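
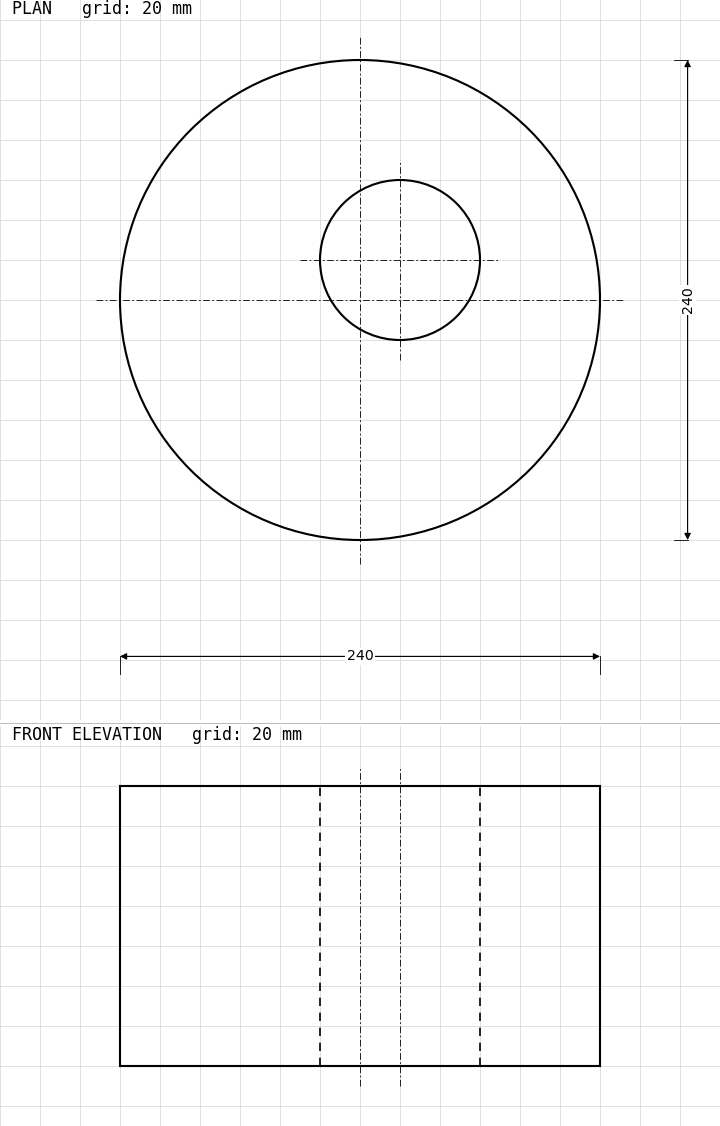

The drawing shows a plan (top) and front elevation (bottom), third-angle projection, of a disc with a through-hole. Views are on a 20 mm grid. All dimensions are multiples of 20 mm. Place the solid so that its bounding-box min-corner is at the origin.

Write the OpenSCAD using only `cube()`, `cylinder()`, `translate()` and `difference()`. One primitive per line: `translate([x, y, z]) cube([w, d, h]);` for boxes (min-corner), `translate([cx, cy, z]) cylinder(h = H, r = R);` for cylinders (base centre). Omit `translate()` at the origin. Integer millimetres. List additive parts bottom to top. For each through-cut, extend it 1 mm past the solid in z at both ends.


difference() {
  translate([120, 120, 0]) cylinder(h = 140, r = 120);
  translate([140, 140, -1]) cylinder(h = 142, r = 40);
}


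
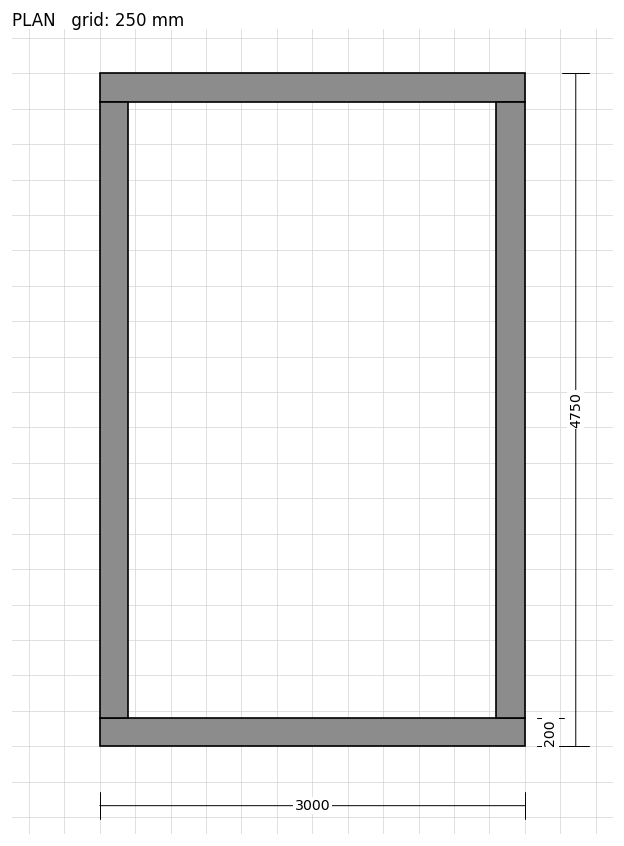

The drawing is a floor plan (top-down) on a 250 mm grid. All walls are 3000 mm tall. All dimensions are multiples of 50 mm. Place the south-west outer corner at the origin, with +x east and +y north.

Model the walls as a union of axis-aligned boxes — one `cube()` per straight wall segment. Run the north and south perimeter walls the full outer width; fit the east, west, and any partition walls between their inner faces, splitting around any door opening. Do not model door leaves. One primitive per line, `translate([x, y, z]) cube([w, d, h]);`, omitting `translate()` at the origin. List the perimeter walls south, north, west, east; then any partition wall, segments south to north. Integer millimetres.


cube([3000, 200, 3000]);
translate([0, 4550, 0]) cube([3000, 200, 3000]);
translate([0, 200, 0]) cube([200, 4350, 3000]);
translate([2800, 200, 0]) cube([200, 4350, 3000]);


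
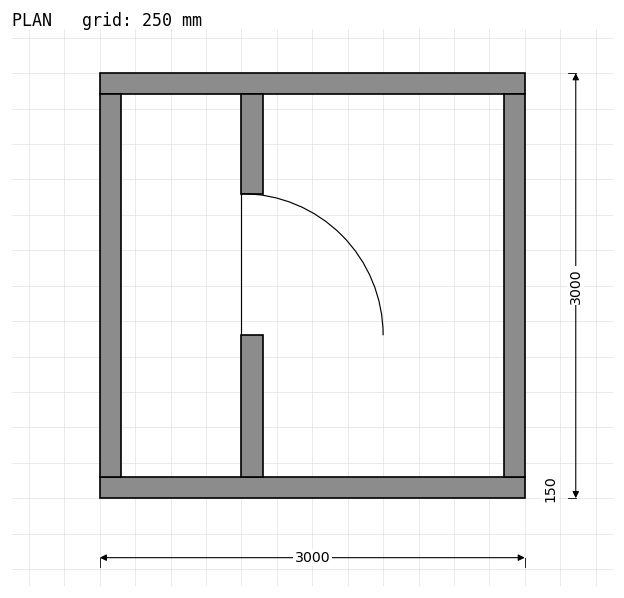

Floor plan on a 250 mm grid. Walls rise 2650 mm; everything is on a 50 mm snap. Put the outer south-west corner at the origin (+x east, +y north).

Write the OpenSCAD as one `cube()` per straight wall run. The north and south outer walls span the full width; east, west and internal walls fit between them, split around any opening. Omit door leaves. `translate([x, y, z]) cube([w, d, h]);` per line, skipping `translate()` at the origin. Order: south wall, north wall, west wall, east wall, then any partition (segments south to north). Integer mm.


cube([3000, 150, 2650]);
translate([0, 2850, 0]) cube([3000, 150, 2650]);
translate([0, 150, 0]) cube([150, 2700, 2650]);
translate([2850, 150, 0]) cube([150, 2700, 2650]);
translate([1000, 150, 0]) cube([150, 1000, 2650]);
translate([1000, 2150, 0]) cube([150, 700, 2650]);


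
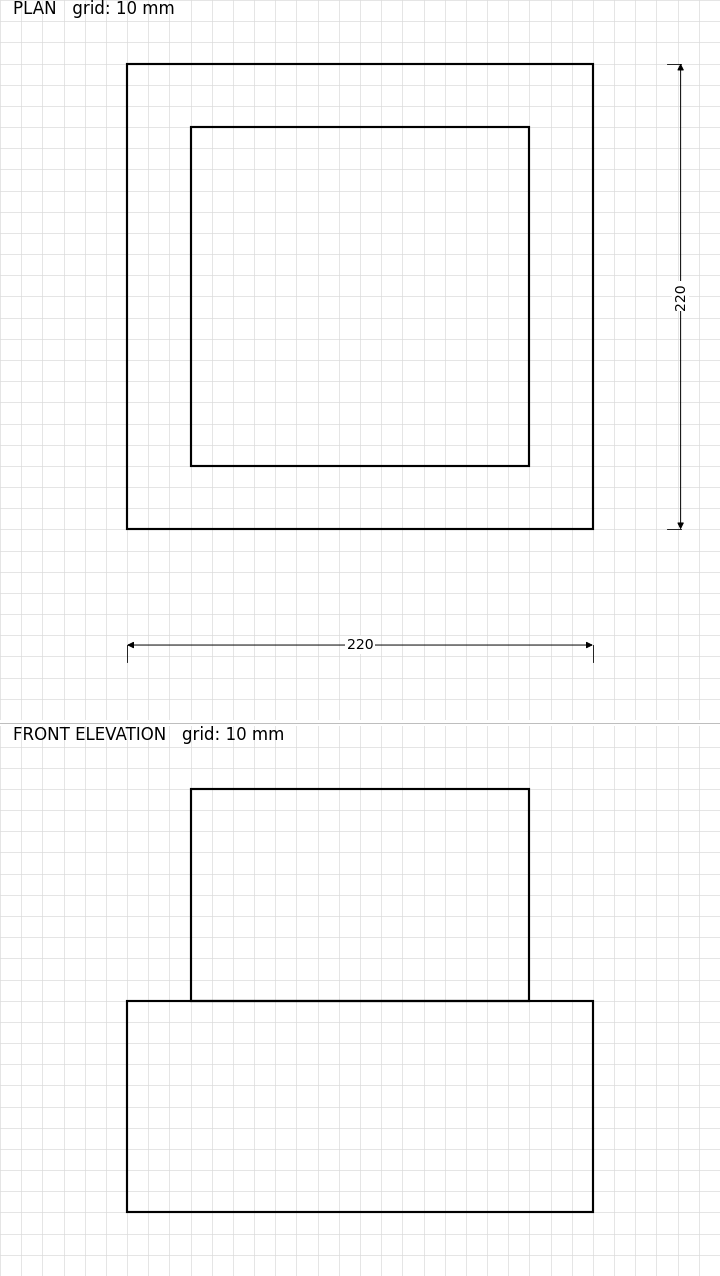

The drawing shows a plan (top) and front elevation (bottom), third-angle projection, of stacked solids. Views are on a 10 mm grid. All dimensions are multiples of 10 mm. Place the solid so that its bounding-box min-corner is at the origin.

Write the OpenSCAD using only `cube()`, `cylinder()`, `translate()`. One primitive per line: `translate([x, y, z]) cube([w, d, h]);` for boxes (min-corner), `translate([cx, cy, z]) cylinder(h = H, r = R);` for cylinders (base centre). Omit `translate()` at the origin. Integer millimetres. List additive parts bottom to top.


cube([220, 220, 100]);
translate([30, 30, 100]) cube([160, 160, 100]);


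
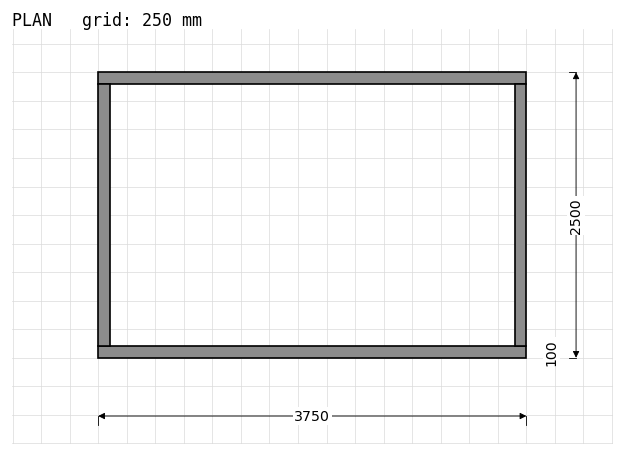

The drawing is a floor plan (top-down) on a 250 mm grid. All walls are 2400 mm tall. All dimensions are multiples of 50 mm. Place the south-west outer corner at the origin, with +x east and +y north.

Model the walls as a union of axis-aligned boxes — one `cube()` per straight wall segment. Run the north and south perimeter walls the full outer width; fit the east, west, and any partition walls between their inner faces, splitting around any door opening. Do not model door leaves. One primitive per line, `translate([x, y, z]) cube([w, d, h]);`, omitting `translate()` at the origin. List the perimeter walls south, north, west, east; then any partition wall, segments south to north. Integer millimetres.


cube([3750, 100, 2400]);
translate([0, 2400, 0]) cube([3750, 100, 2400]);
translate([0, 100, 0]) cube([100, 2300, 2400]);
translate([3650, 100, 0]) cube([100, 2300, 2400]);


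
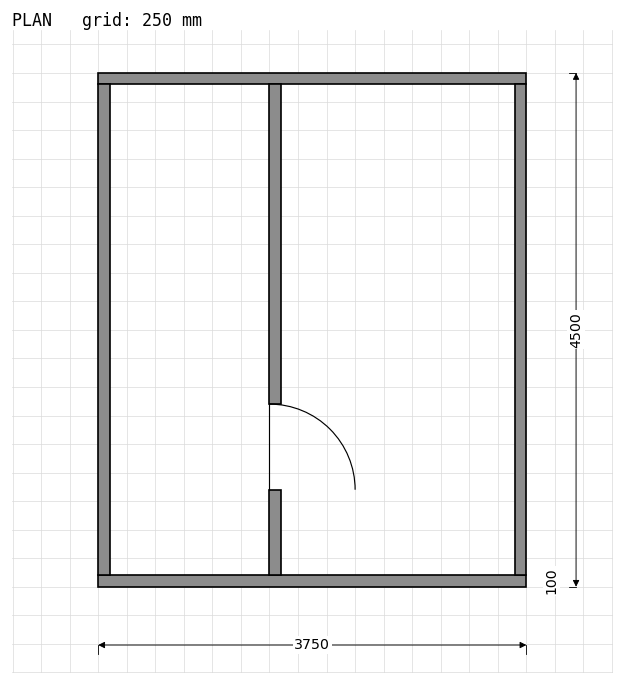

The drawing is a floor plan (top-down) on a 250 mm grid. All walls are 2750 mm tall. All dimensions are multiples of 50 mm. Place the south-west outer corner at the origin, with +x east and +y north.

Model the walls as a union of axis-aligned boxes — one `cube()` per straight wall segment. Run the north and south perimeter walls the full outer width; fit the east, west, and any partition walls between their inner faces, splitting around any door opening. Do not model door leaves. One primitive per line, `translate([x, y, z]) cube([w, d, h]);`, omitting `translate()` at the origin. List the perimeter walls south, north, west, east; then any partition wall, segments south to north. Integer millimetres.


cube([3750, 100, 2750]);
translate([0, 4400, 0]) cube([3750, 100, 2750]);
translate([0, 100, 0]) cube([100, 4300, 2750]);
translate([3650, 100, 0]) cube([100, 4300, 2750]);
translate([1500, 100, 0]) cube([100, 750, 2750]);
translate([1500, 1600, 0]) cube([100, 2800, 2750]);


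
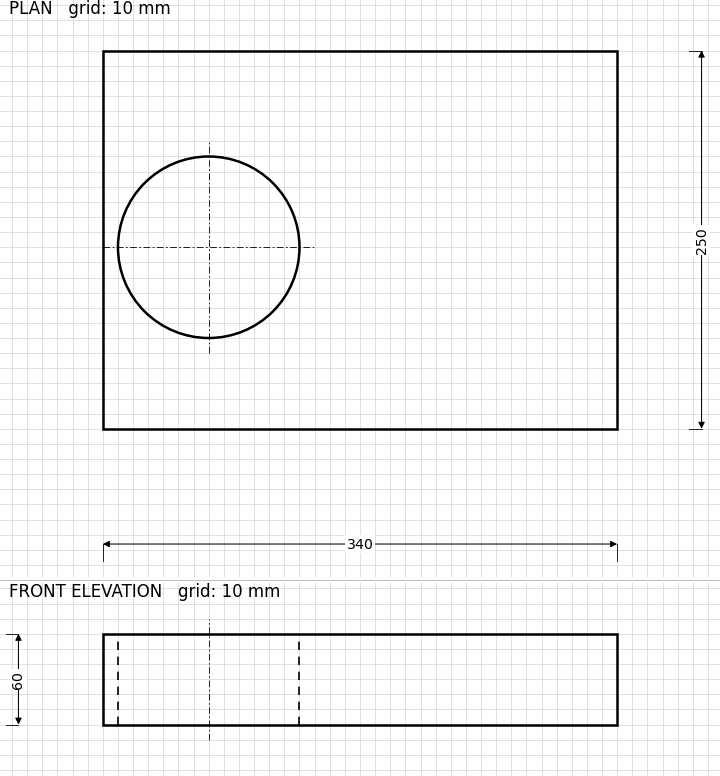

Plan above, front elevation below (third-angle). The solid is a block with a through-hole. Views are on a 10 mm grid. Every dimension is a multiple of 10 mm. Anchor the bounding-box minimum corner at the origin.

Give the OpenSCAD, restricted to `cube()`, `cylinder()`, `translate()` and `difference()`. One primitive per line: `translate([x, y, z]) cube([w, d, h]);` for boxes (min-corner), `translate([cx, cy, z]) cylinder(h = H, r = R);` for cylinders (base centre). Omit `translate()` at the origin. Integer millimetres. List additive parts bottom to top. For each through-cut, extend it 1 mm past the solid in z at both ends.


difference() {
  cube([340, 250, 60]);
  translate([70, 120, -1]) cylinder(h = 62, r = 60);
}


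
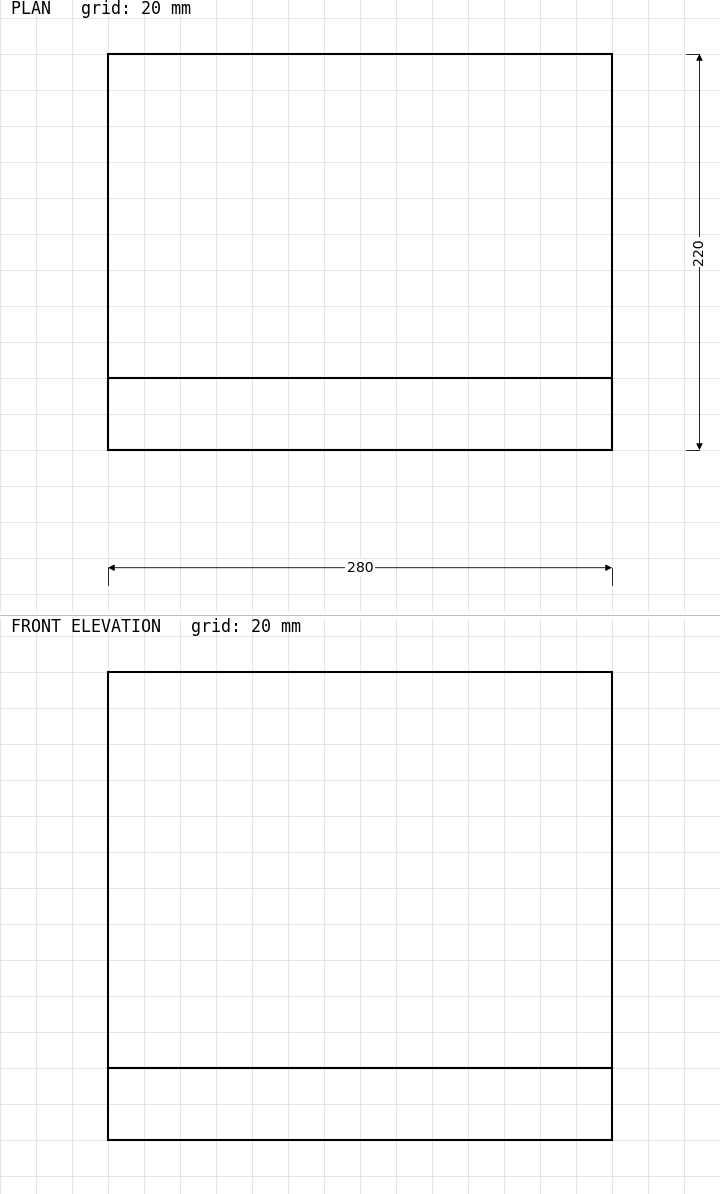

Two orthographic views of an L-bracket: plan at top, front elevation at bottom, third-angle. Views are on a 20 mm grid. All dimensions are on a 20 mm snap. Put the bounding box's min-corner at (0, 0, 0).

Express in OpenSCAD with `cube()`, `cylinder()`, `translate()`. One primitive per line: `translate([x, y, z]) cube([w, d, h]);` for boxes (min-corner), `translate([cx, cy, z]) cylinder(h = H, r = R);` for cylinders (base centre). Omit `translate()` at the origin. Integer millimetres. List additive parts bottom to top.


cube([280, 220, 40]);
translate([0, 0, 40]) cube([280, 40, 220]);


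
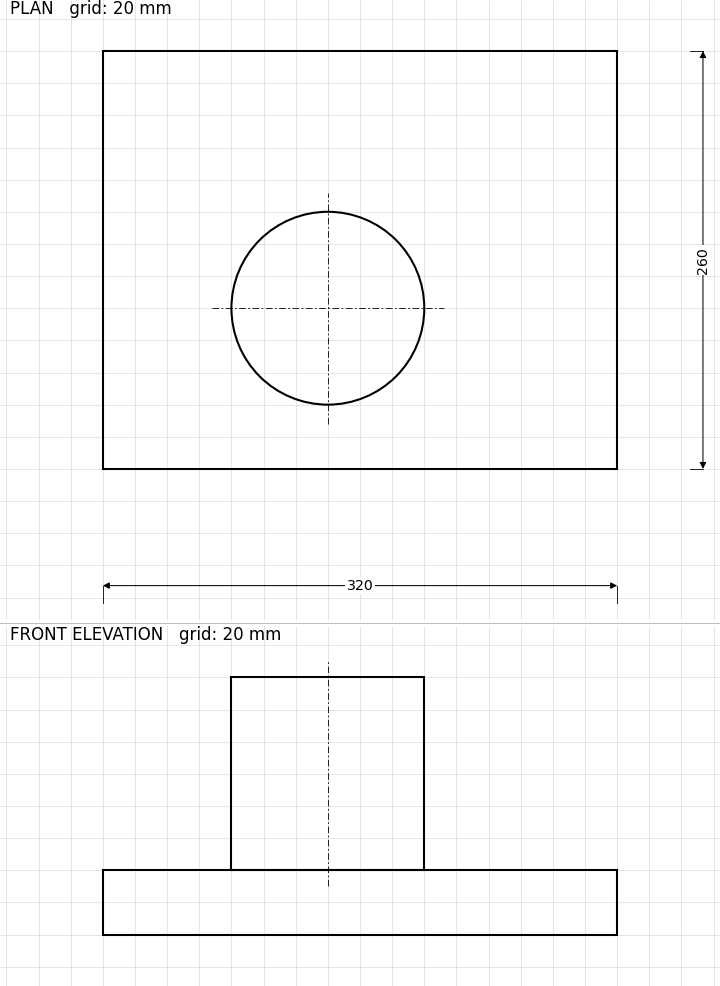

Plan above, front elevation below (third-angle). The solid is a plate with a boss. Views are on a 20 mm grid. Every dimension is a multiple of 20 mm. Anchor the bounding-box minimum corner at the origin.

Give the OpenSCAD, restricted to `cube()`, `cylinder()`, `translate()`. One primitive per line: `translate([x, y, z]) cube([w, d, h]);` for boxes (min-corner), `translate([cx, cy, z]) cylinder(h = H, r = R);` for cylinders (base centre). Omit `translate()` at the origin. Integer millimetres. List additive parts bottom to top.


cube([320, 260, 40]);
translate([140, 100, 40]) cylinder(h = 120, r = 60);


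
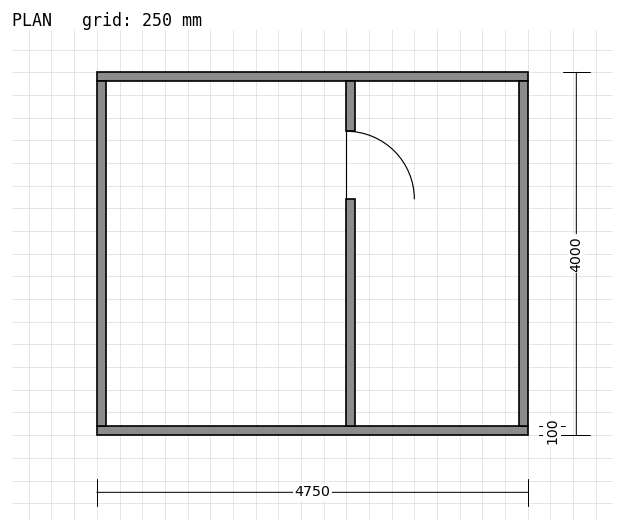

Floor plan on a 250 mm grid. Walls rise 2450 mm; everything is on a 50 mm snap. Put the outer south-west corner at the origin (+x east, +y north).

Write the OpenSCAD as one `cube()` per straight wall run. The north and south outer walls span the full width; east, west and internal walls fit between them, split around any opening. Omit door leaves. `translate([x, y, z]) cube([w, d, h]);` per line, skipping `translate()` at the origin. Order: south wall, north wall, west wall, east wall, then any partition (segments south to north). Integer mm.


cube([4750, 100, 2450]);
translate([0, 3900, 0]) cube([4750, 100, 2450]);
translate([0, 100, 0]) cube([100, 3800, 2450]);
translate([4650, 100, 0]) cube([100, 3800, 2450]);
translate([2750, 100, 0]) cube([100, 2500, 2450]);
translate([2750, 3350, 0]) cube([100, 550, 2450]);


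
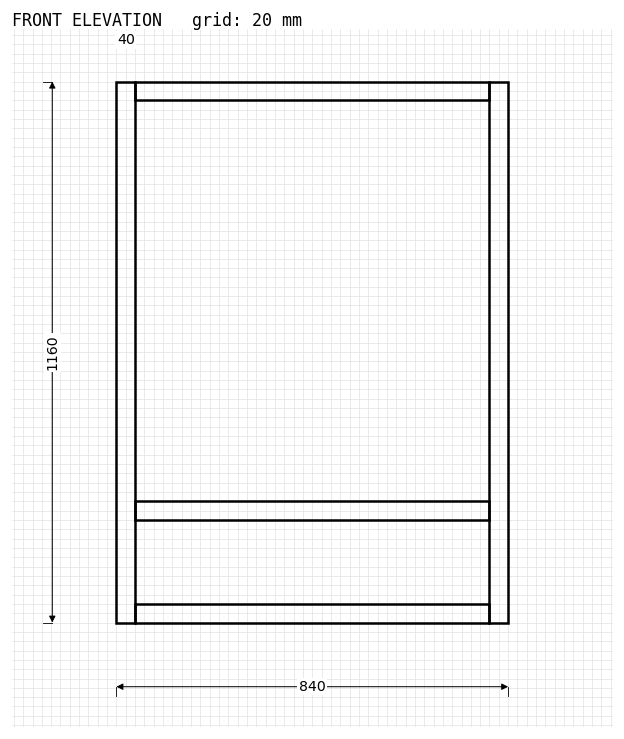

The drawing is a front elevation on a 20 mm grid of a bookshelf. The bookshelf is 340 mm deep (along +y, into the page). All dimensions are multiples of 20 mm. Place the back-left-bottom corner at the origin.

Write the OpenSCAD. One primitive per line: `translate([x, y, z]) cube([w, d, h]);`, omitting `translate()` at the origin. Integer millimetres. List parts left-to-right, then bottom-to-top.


cube([40, 340, 1160]);
translate([40, 0, 0]) cube([760, 340, 40]);
translate([40, 0, 220]) cube([760, 340, 40]);
translate([40, 0, 1120]) cube([760, 340, 40]);
translate([800, 0, 0]) cube([40, 340, 1160]);


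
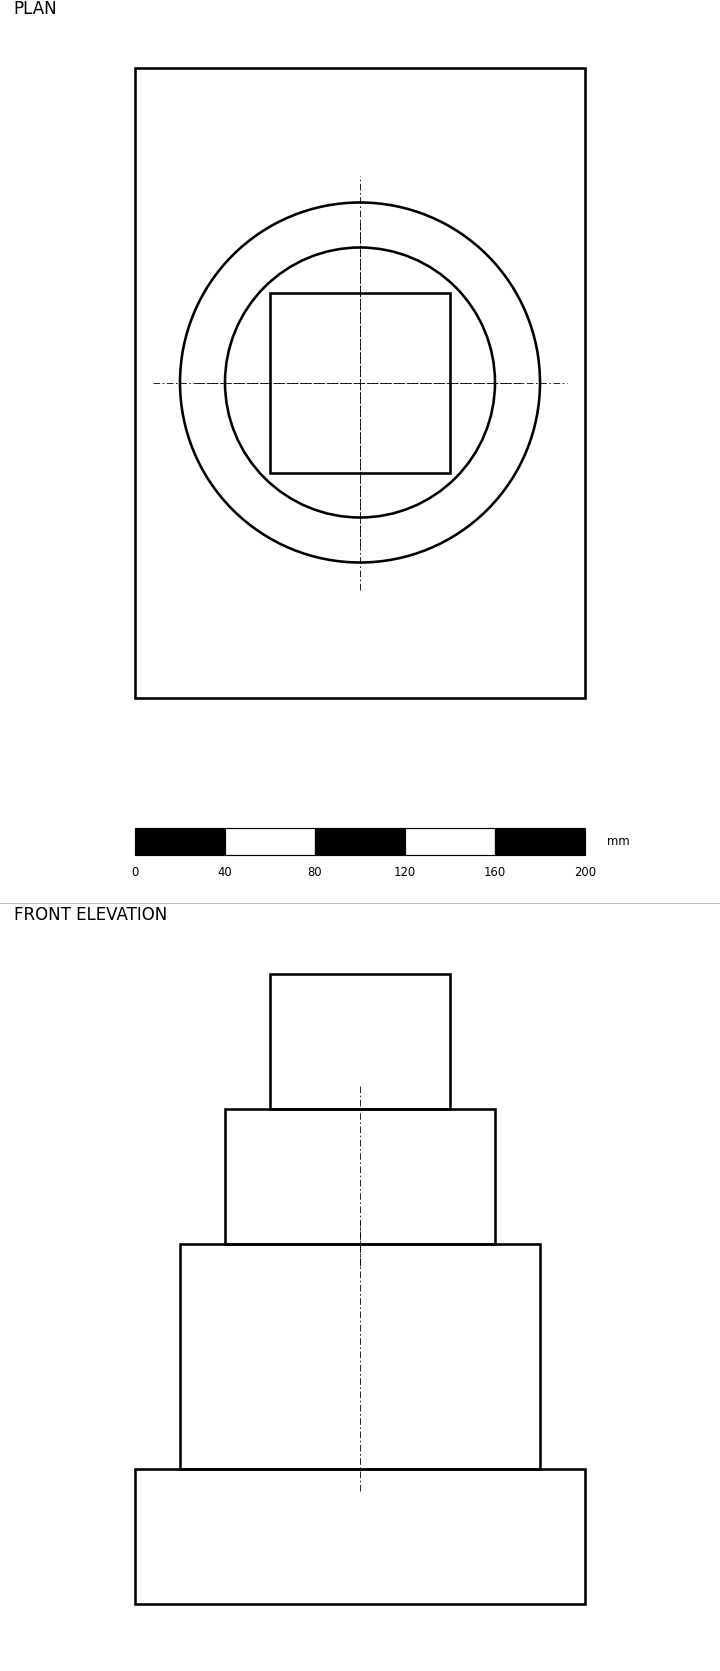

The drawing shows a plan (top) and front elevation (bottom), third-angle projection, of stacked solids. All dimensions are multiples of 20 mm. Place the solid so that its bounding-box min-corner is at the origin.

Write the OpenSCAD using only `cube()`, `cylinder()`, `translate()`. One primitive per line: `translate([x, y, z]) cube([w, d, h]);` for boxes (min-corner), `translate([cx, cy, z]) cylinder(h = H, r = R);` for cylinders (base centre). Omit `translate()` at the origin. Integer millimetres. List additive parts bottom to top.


cube([200, 280, 60]);
translate([100, 140, 60]) cylinder(h = 100, r = 80);
translate([100, 140, 160]) cylinder(h = 60, r = 60);
translate([60, 100, 220]) cube([80, 80, 60]);


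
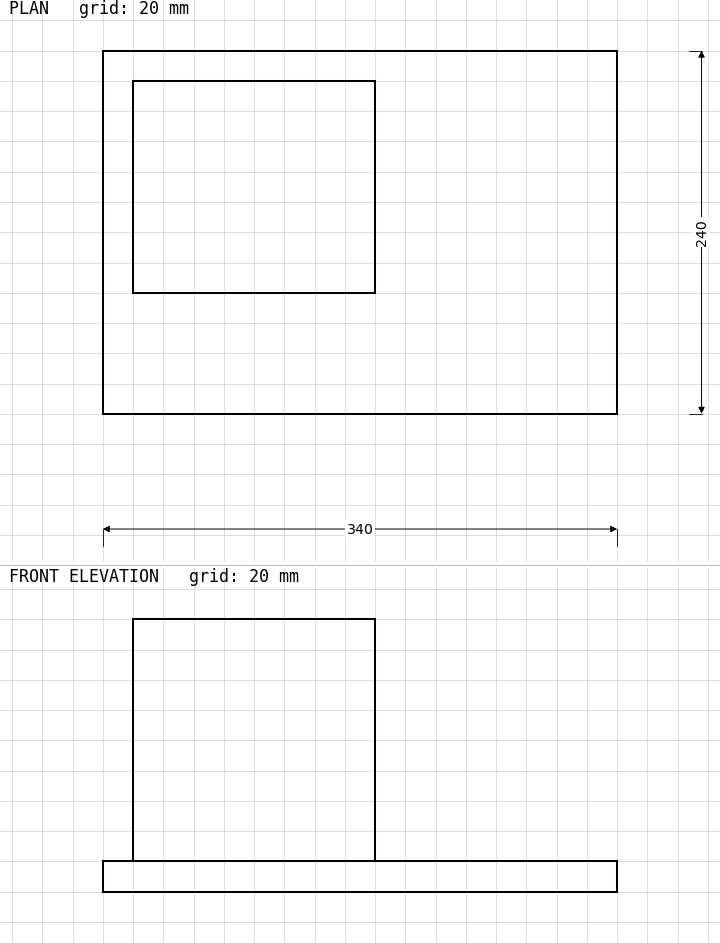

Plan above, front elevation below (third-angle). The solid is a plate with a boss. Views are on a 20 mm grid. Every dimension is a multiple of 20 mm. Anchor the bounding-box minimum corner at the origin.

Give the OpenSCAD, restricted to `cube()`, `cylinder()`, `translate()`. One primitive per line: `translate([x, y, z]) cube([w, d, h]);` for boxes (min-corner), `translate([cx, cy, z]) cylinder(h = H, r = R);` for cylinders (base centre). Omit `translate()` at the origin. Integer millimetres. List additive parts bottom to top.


cube([340, 240, 20]);
translate([20, 80, 20]) cube([160, 140, 160]);


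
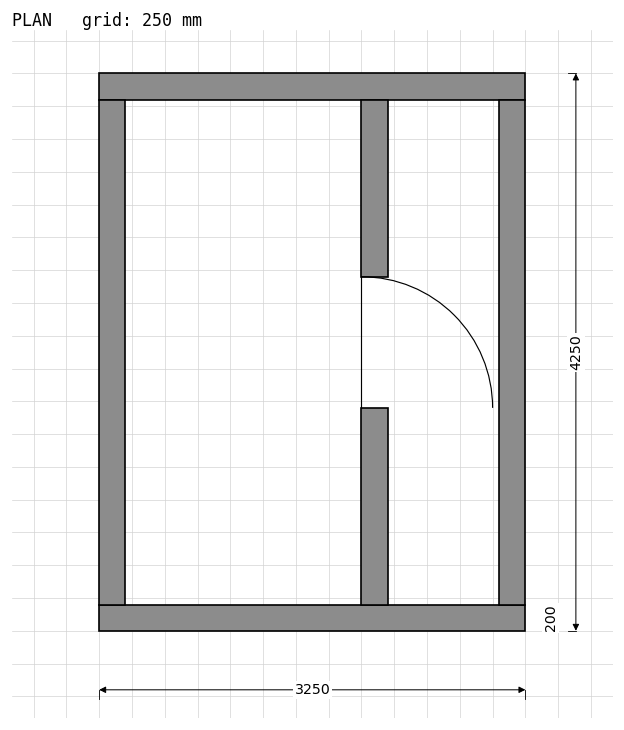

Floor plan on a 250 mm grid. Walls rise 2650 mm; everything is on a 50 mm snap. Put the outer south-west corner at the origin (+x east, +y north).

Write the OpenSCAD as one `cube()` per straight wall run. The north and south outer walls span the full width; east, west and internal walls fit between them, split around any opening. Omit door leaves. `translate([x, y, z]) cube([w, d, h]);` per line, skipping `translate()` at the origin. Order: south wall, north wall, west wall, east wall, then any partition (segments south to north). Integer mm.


cube([3250, 200, 2650]);
translate([0, 4050, 0]) cube([3250, 200, 2650]);
translate([0, 200, 0]) cube([200, 3850, 2650]);
translate([3050, 200, 0]) cube([200, 3850, 2650]);
translate([2000, 200, 0]) cube([200, 1500, 2650]);
translate([2000, 2700, 0]) cube([200, 1350, 2650]);


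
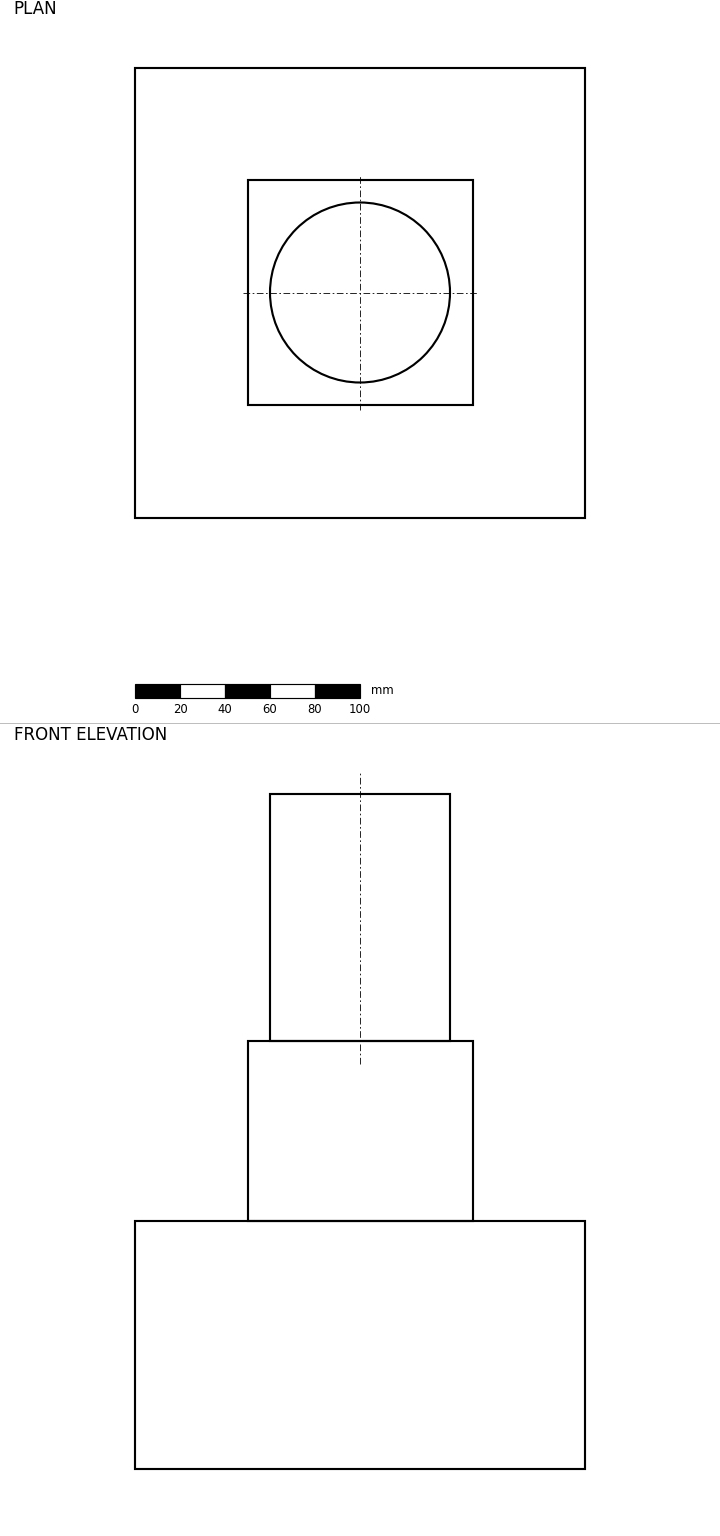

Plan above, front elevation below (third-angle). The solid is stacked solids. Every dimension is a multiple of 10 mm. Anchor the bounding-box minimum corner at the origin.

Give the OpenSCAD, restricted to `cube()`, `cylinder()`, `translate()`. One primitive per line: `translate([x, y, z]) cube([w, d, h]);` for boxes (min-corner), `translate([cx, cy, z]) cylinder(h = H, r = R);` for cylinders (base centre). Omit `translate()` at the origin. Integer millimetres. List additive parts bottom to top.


cube([200, 200, 110]);
translate([50, 50, 110]) cube([100, 100, 80]);
translate([100, 100, 190]) cylinder(h = 110, r = 40);


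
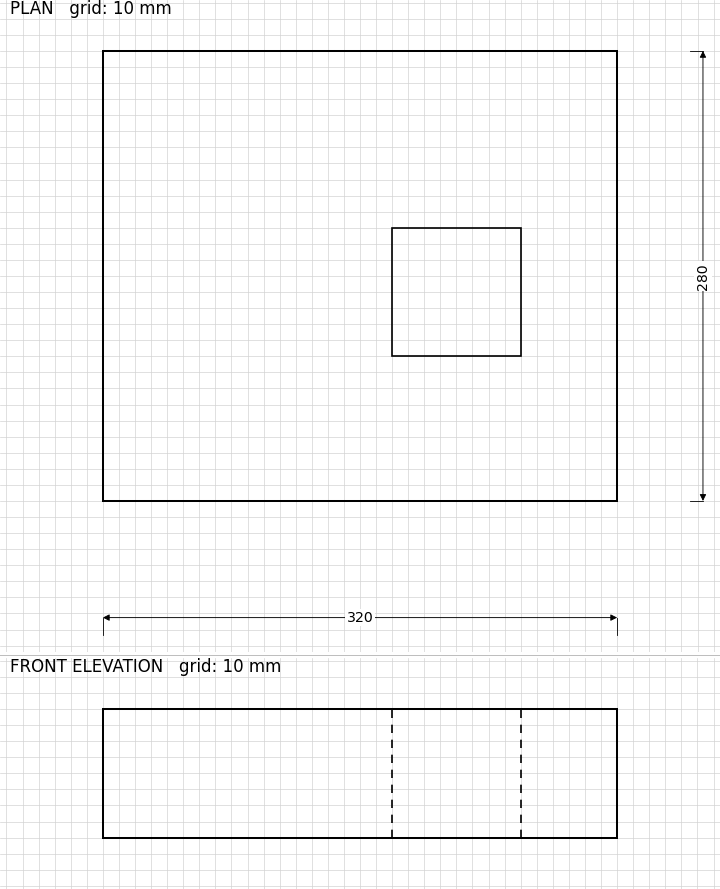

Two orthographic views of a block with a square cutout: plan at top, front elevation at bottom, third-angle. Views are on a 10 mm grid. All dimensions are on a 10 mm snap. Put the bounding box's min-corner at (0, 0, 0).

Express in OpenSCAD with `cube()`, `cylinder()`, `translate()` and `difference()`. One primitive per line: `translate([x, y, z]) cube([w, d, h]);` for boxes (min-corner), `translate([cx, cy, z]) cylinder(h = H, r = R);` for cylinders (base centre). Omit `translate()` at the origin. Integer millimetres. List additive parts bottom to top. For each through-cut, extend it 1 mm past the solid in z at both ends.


difference() {
  cube([320, 280, 80]);
  translate([180, 90, -1]) cube([80, 80, 82]);
}


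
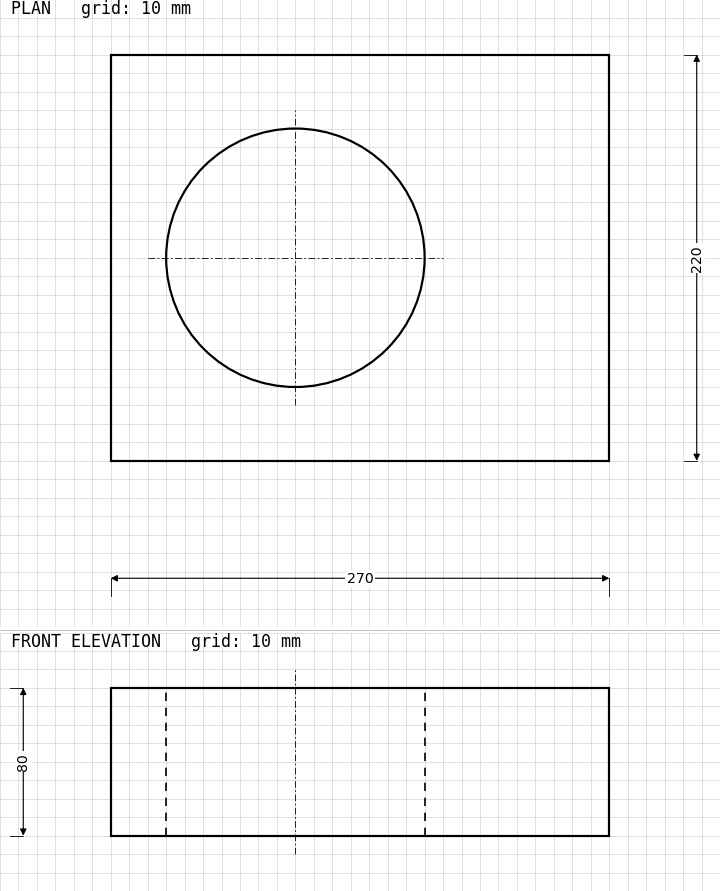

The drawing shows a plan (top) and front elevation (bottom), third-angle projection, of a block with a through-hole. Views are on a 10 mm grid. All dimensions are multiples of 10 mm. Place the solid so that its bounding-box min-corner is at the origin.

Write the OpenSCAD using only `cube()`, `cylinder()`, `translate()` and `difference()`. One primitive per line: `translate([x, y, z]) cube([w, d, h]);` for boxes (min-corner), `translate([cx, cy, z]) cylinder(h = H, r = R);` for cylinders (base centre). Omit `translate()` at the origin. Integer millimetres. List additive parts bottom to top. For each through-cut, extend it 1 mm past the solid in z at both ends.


difference() {
  cube([270, 220, 80]);
  translate([100, 110, -1]) cylinder(h = 82, r = 70);
}


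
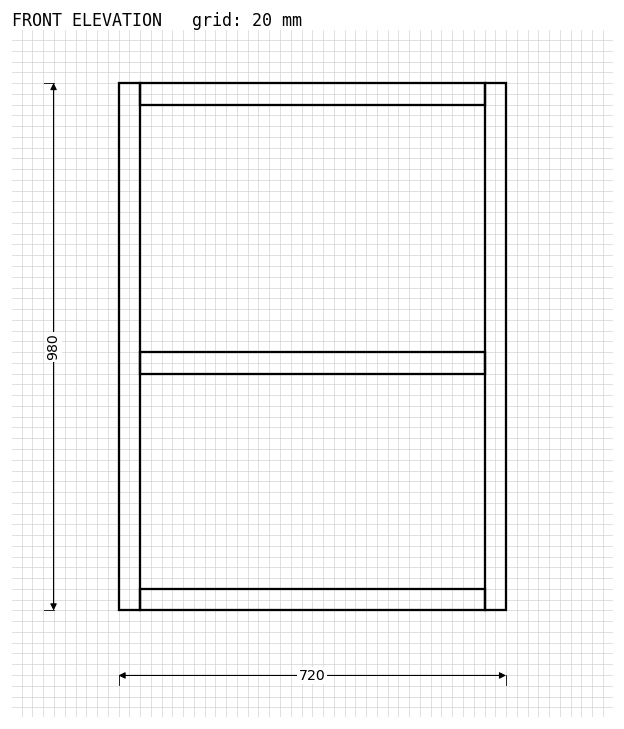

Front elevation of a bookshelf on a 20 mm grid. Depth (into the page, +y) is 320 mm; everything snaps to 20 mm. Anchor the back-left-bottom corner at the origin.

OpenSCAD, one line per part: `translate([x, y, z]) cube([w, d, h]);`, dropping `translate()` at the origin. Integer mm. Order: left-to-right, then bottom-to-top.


cube([40, 320, 980]);
translate([40, 0, 0]) cube([640, 320, 40]);
translate([40, 0, 440]) cube([640, 320, 40]);
translate([40, 0, 940]) cube([640, 320, 40]);
translate([680, 0, 0]) cube([40, 320, 980]);


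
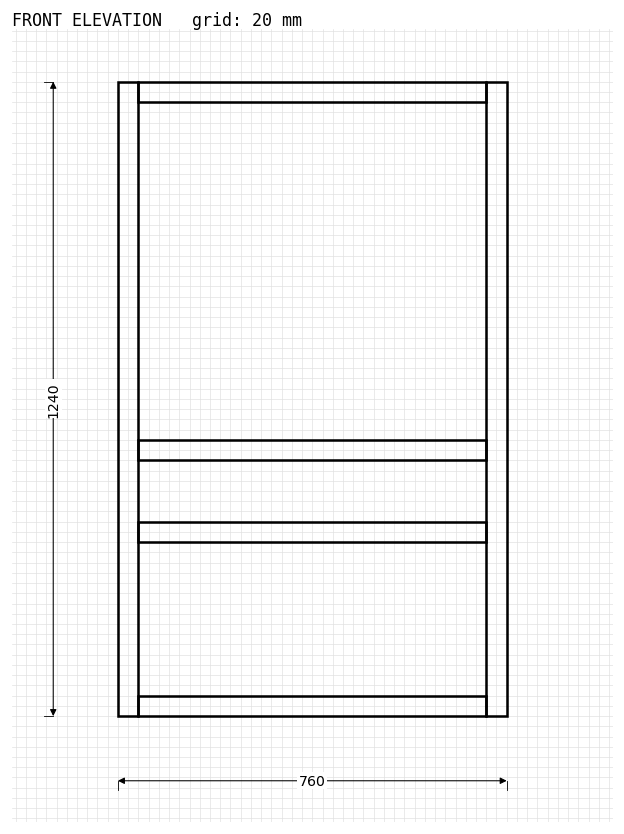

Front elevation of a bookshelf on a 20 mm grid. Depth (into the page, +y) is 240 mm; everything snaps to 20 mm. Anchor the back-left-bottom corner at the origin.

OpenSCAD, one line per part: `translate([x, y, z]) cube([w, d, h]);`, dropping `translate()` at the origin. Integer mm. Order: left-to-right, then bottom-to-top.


cube([40, 240, 1240]);
translate([40, 0, 0]) cube([680, 240, 40]);
translate([40, 0, 340]) cube([680, 240, 40]);
translate([40, 0, 500]) cube([680, 240, 40]);
translate([40, 0, 1200]) cube([680, 240, 40]);
translate([720, 0, 0]) cube([40, 240, 1240]);


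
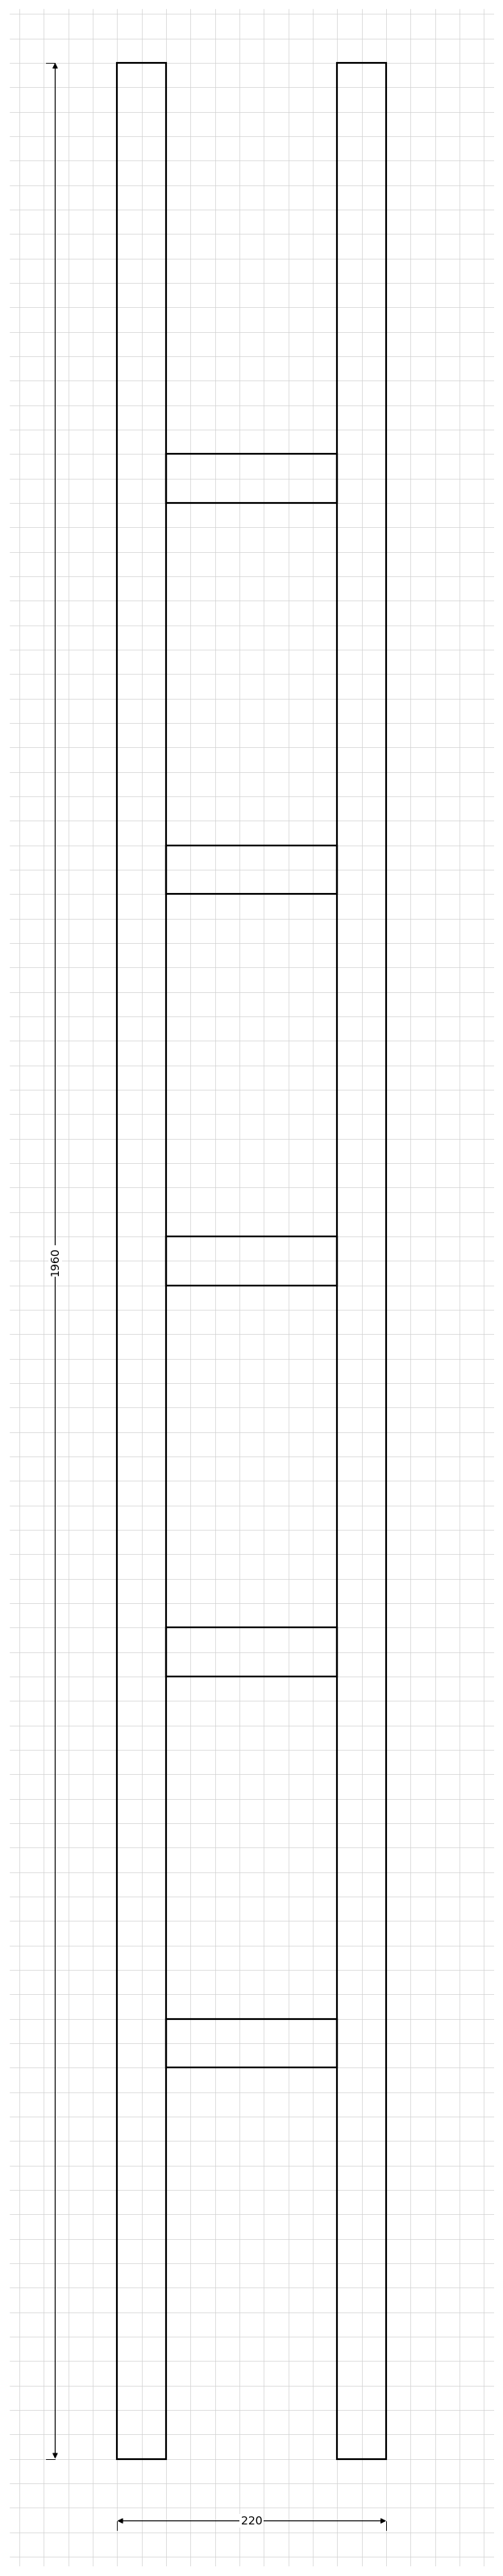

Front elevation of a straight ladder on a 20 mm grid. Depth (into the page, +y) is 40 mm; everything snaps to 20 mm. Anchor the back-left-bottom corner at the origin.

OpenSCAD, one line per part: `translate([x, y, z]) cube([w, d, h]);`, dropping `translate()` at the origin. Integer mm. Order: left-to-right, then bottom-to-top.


cube([40, 40, 1960]);
translate([40, 0, 320]) cube([140, 40, 40]);
translate([40, 0, 640]) cube([140, 40, 40]);
translate([40, 0, 960]) cube([140, 40, 40]);
translate([40, 0, 1280]) cube([140, 40, 40]);
translate([40, 0, 1600]) cube([140, 40, 40]);
translate([180, 0, 0]) cube([40, 40, 1960]);


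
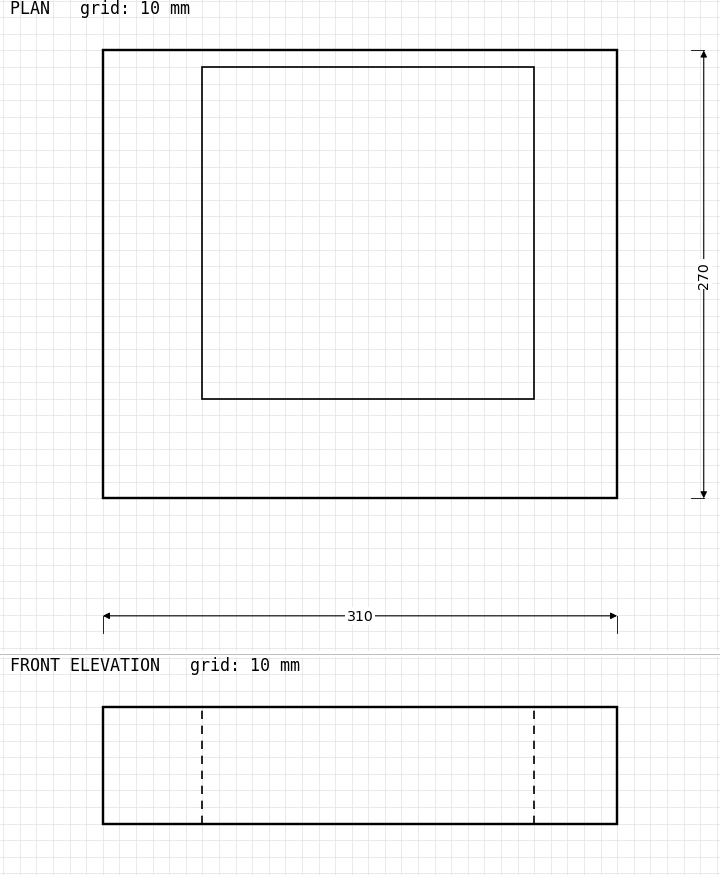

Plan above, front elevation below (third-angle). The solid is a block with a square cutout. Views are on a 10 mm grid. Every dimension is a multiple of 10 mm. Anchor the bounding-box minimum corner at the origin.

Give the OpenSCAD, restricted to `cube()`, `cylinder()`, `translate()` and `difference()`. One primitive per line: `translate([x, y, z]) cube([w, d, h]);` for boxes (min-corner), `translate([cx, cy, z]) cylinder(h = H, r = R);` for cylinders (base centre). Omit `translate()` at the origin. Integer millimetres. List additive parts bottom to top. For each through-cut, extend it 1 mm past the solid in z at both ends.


difference() {
  cube([310, 270, 70]);
  translate([60, 60, -1]) cube([200, 200, 72]);
}


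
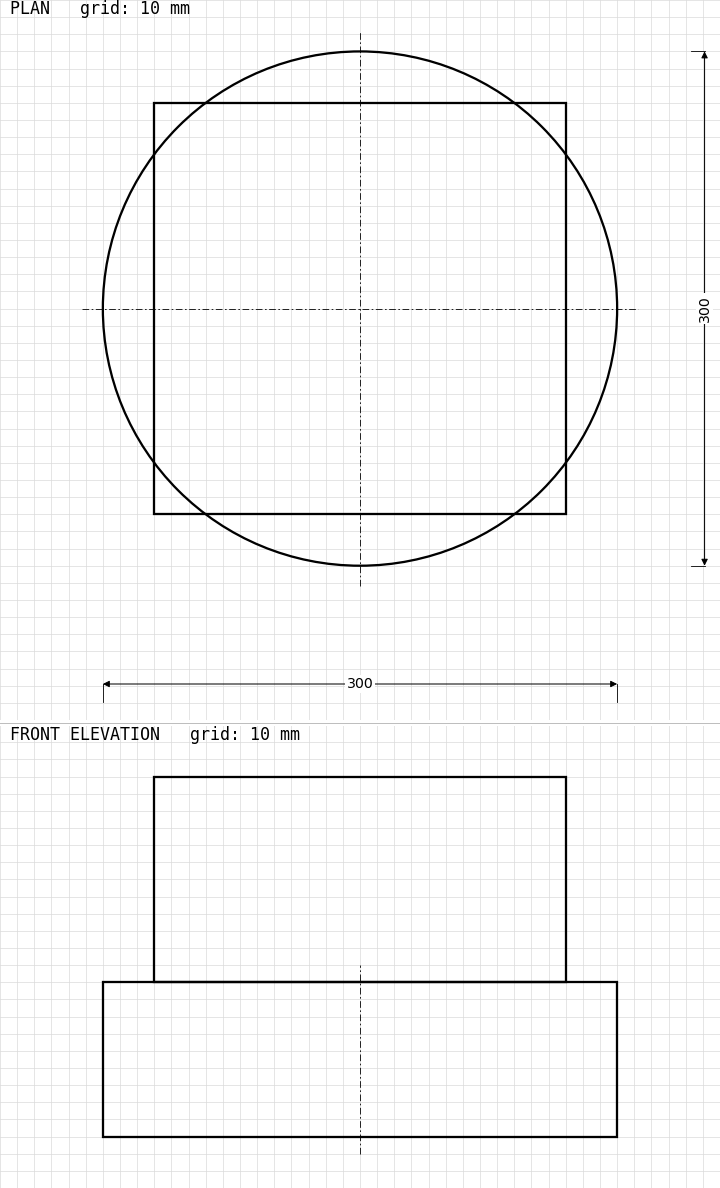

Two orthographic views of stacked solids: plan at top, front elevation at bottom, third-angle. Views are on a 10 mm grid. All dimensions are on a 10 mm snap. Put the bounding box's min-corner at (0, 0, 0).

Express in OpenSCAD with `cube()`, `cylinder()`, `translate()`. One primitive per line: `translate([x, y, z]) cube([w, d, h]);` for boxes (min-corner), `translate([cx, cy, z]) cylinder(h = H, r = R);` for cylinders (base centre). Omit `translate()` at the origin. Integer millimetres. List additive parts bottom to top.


translate([150, 150, 0]) cylinder(h = 90, r = 150);
translate([30, 30, 90]) cube([240, 240, 120]);


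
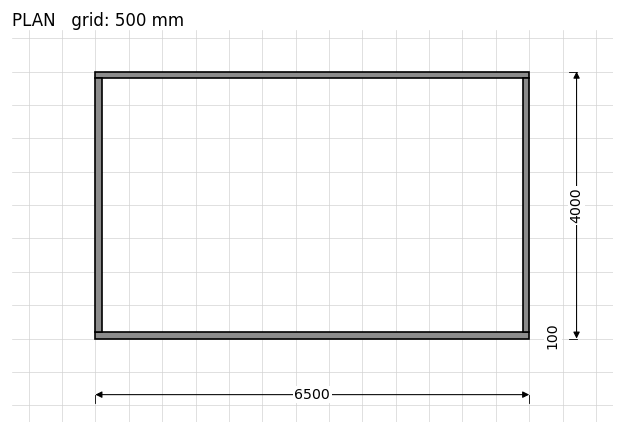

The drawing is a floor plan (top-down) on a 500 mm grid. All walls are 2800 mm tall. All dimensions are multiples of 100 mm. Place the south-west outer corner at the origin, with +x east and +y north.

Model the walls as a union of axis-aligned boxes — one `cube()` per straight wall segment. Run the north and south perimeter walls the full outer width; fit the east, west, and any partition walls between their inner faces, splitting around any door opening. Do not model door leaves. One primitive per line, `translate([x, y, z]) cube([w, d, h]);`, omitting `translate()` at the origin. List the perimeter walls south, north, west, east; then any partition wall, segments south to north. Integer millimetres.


cube([6500, 100, 2800]);
translate([0, 3900, 0]) cube([6500, 100, 2800]);
translate([0, 100, 0]) cube([100, 3800, 2800]);
translate([6400, 100, 0]) cube([100, 3800, 2800]);


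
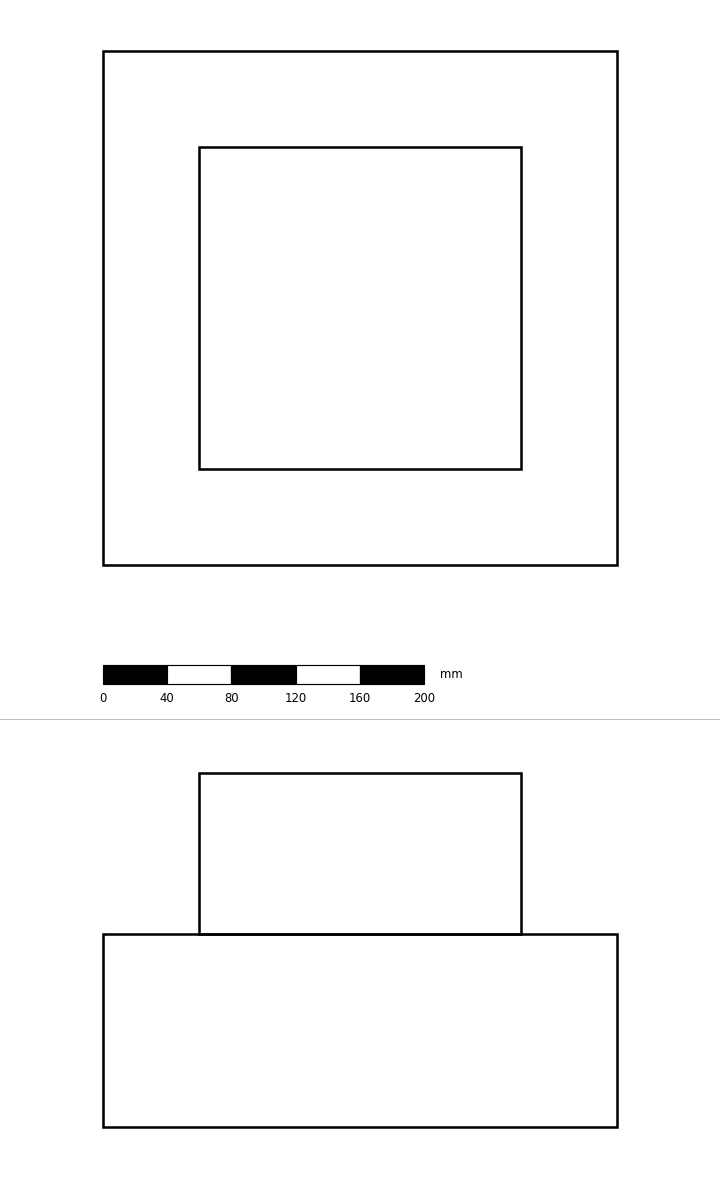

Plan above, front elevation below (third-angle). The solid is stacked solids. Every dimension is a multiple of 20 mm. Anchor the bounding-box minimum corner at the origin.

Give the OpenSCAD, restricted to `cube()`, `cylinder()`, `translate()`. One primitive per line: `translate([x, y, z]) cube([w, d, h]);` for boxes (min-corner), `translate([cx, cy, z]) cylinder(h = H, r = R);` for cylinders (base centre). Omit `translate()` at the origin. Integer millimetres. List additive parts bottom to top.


cube([320, 320, 120]);
translate([60, 60, 120]) cube([200, 200, 100]);


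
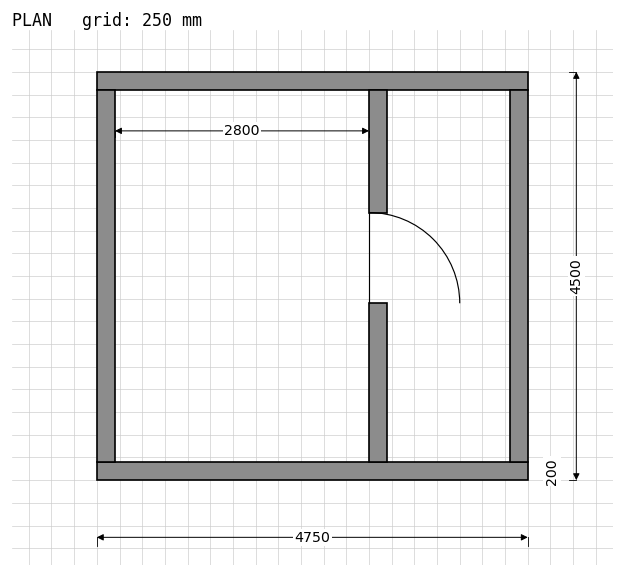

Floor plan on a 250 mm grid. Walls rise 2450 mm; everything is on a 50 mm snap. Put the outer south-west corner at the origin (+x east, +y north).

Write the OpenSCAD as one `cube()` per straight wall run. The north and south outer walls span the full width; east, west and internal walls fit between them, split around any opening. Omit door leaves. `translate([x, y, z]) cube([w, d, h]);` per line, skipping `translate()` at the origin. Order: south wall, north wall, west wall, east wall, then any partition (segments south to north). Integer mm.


cube([4750, 200, 2450]);
translate([0, 4300, 0]) cube([4750, 200, 2450]);
translate([0, 200, 0]) cube([200, 4100, 2450]);
translate([4550, 200, 0]) cube([200, 4100, 2450]);
translate([3000, 200, 0]) cube([200, 1750, 2450]);
translate([3000, 2950, 0]) cube([200, 1350, 2450]);


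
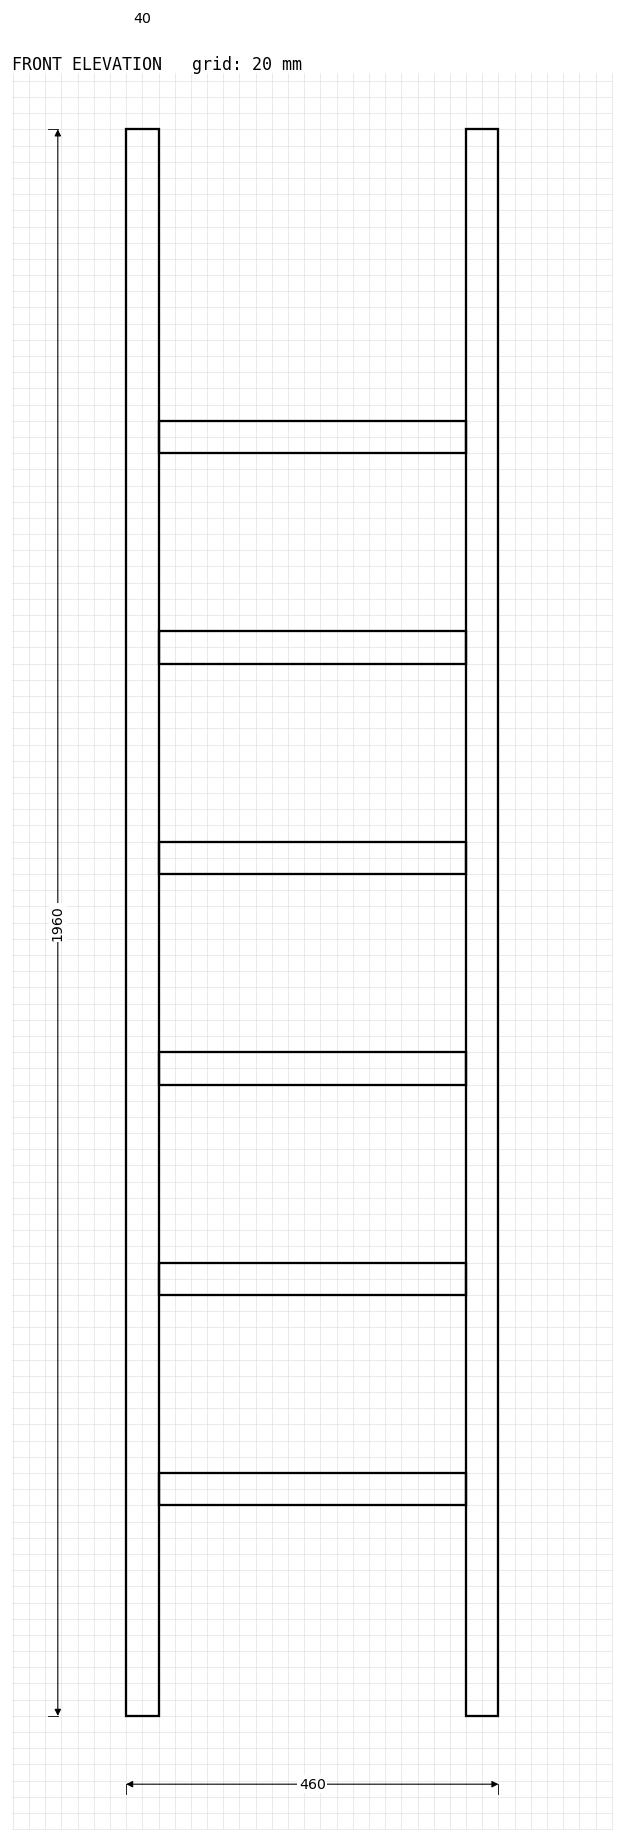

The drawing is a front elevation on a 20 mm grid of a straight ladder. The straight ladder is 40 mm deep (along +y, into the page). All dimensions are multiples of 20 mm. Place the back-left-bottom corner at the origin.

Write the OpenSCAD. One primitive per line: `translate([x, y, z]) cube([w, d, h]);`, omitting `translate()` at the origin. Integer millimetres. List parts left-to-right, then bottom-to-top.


cube([40, 40, 1960]);
translate([40, 0, 260]) cube([380, 40, 40]);
translate([40, 0, 520]) cube([380, 40, 40]);
translate([40, 0, 780]) cube([380, 40, 40]);
translate([40, 0, 1040]) cube([380, 40, 40]);
translate([40, 0, 1300]) cube([380, 40, 40]);
translate([40, 0, 1560]) cube([380, 40, 40]);
translate([420, 0, 0]) cube([40, 40, 1960]);


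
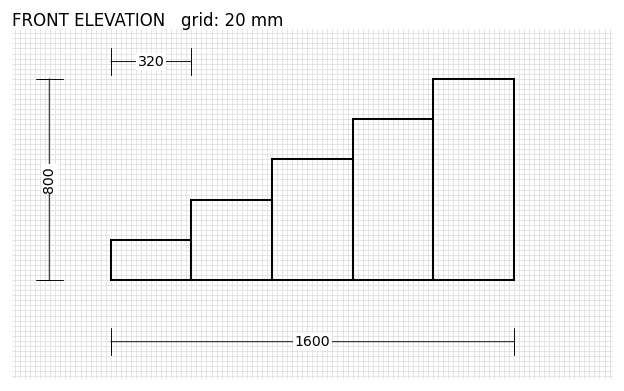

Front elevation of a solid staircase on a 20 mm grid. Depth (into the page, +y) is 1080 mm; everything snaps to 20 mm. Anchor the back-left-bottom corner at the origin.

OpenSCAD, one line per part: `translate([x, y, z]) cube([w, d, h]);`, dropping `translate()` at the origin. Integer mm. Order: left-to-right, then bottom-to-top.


cube([320, 1080, 160]);
translate([320, 0, 0]) cube([320, 1080, 320]);
translate([640, 0, 0]) cube([320, 1080, 480]);
translate([960, 0, 0]) cube([320, 1080, 640]);
translate([1280, 0, 0]) cube([320, 1080, 800]);


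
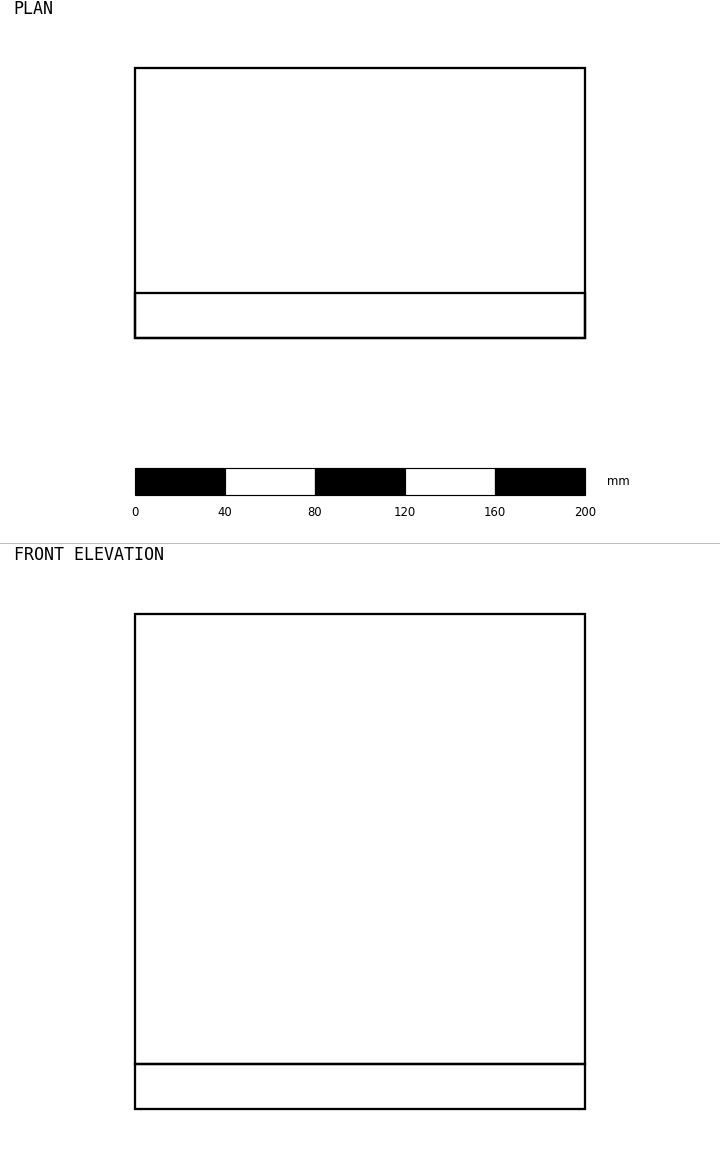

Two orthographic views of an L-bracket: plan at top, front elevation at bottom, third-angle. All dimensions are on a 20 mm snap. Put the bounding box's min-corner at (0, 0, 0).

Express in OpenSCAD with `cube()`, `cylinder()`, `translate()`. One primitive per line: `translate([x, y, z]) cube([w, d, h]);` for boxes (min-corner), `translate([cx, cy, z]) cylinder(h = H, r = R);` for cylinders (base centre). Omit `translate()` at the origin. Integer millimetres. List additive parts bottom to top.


cube([200, 120, 20]);
translate([0, 0, 20]) cube([200, 20, 200]);


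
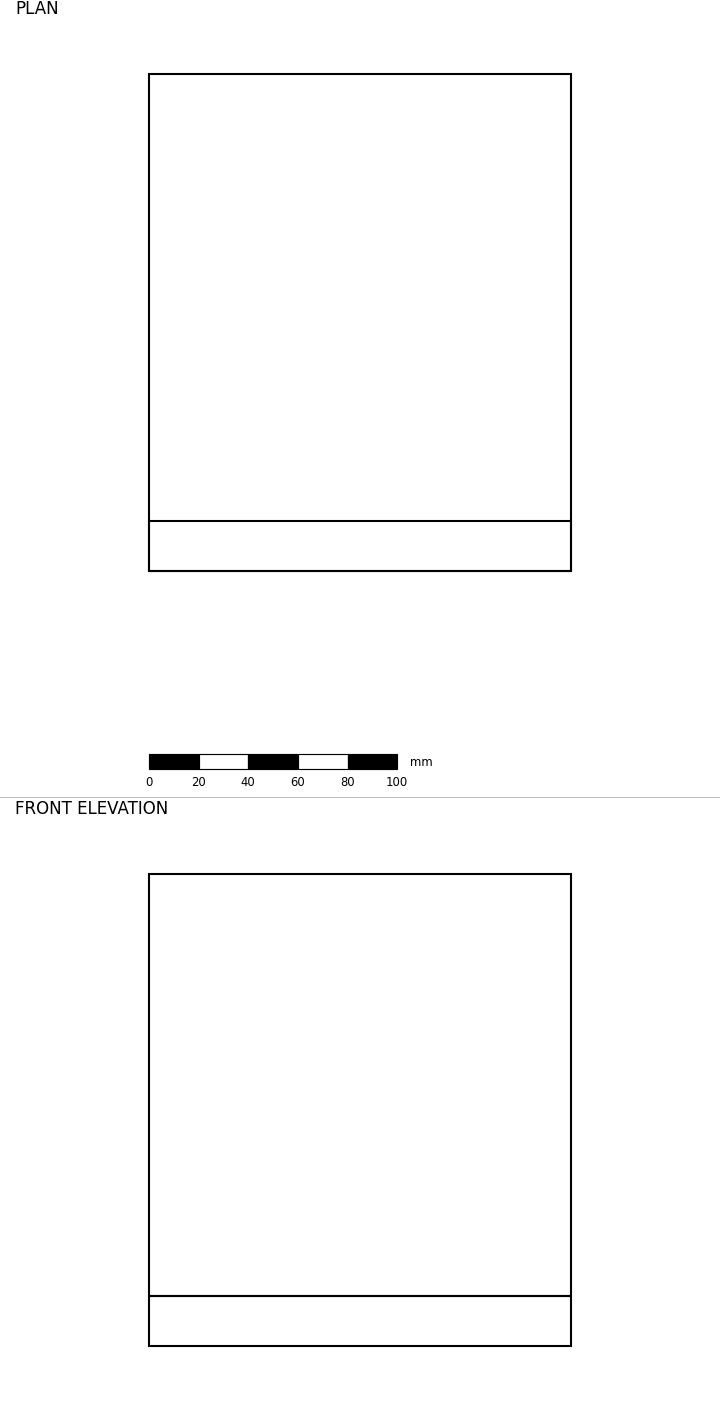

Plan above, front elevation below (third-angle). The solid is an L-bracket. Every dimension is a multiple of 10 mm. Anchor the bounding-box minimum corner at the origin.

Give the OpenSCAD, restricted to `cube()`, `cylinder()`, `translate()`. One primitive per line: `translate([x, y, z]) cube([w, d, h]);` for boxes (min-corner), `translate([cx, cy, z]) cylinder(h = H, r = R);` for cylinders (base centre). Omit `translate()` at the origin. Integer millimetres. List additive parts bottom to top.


cube([170, 200, 20]);
translate([0, 0, 20]) cube([170, 20, 170]);


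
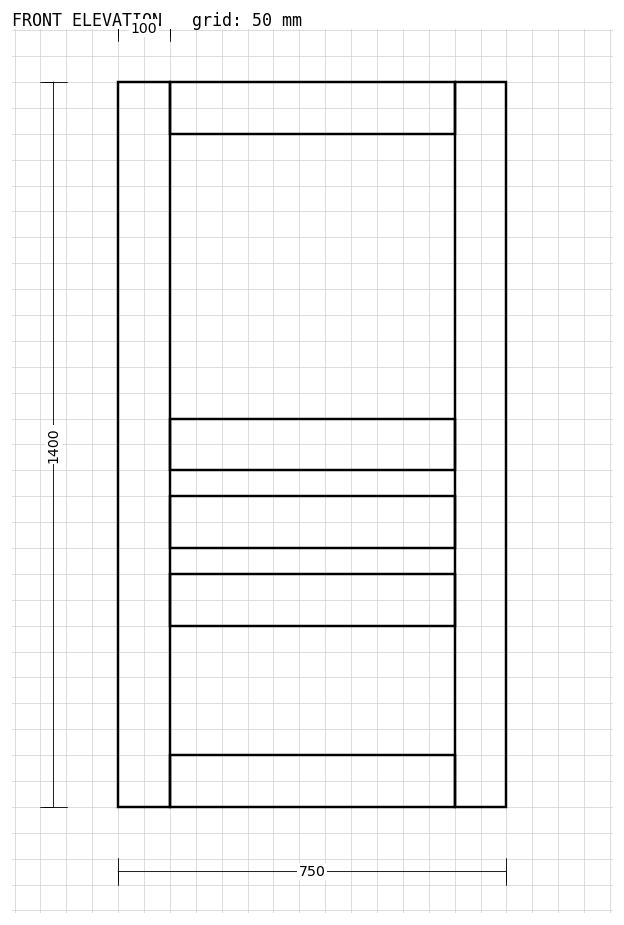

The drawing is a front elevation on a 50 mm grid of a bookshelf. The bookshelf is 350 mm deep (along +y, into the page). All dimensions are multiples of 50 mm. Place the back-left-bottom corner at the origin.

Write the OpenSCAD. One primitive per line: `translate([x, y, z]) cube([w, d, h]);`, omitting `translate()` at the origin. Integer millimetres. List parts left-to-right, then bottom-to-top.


cube([100, 350, 1400]);
translate([100, 0, 0]) cube([550, 350, 100]);
translate([100, 0, 350]) cube([550, 350, 100]);
translate([100, 0, 500]) cube([550, 350, 100]);
translate([100, 0, 650]) cube([550, 350, 100]);
translate([100, 0, 1300]) cube([550, 350, 100]);
translate([650, 0, 0]) cube([100, 350, 1400]);


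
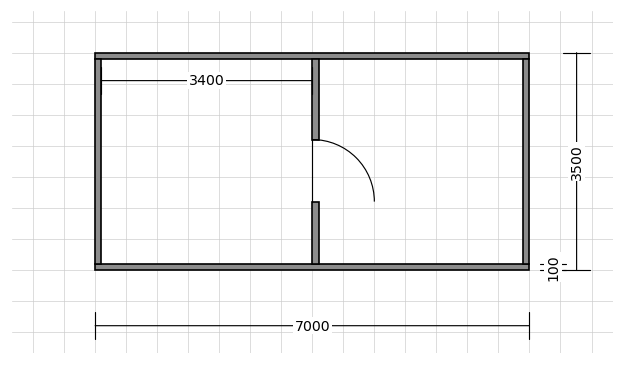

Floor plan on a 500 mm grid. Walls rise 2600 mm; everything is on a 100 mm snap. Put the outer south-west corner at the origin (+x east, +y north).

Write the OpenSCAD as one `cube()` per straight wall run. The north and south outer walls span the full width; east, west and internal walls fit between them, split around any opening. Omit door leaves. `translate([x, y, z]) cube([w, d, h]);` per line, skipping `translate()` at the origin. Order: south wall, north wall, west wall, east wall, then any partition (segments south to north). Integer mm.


cube([7000, 100, 2600]);
translate([0, 3400, 0]) cube([7000, 100, 2600]);
translate([0, 100, 0]) cube([100, 3300, 2600]);
translate([6900, 100, 0]) cube([100, 3300, 2600]);
translate([3500, 100, 0]) cube([100, 1000, 2600]);
translate([3500, 2100, 0]) cube([100, 1300, 2600]);


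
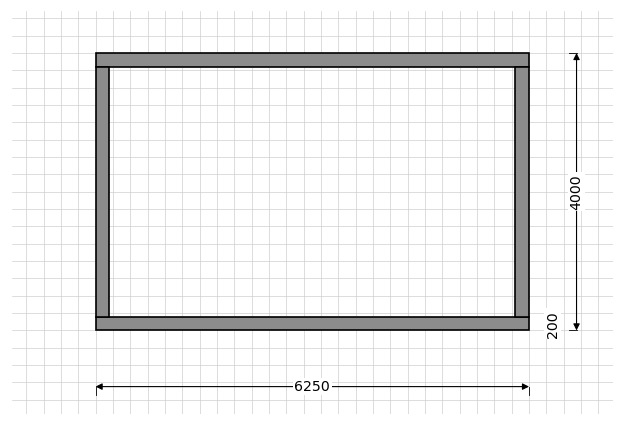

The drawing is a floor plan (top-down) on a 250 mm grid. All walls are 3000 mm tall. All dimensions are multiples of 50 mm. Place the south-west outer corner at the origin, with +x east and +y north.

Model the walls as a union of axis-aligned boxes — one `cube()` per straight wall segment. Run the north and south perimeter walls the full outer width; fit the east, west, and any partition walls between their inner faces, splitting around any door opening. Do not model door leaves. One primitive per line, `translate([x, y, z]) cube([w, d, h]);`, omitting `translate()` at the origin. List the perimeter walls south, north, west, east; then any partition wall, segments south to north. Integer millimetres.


cube([6250, 200, 3000]);
translate([0, 3800, 0]) cube([6250, 200, 3000]);
translate([0, 200, 0]) cube([200, 3600, 3000]);
translate([6050, 200, 0]) cube([200, 3600, 3000]);


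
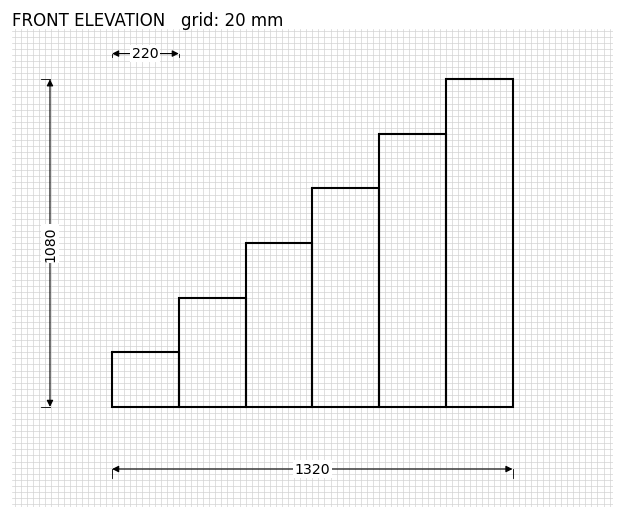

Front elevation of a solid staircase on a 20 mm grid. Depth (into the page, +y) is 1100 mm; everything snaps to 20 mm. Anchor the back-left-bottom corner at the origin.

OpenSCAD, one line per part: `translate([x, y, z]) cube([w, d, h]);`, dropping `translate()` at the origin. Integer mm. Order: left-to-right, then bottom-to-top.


cube([220, 1100, 180]);
translate([220, 0, 0]) cube([220, 1100, 360]);
translate([440, 0, 0]) cube([220, 1100, 540]);
translate([660, 0, 0]) cube([220, 1100, 720]);
translate([880, 0, 0]) cube([220, 1100, 900]);
translate([1100, 0, 0]) cube([220, 1100, 1080]);


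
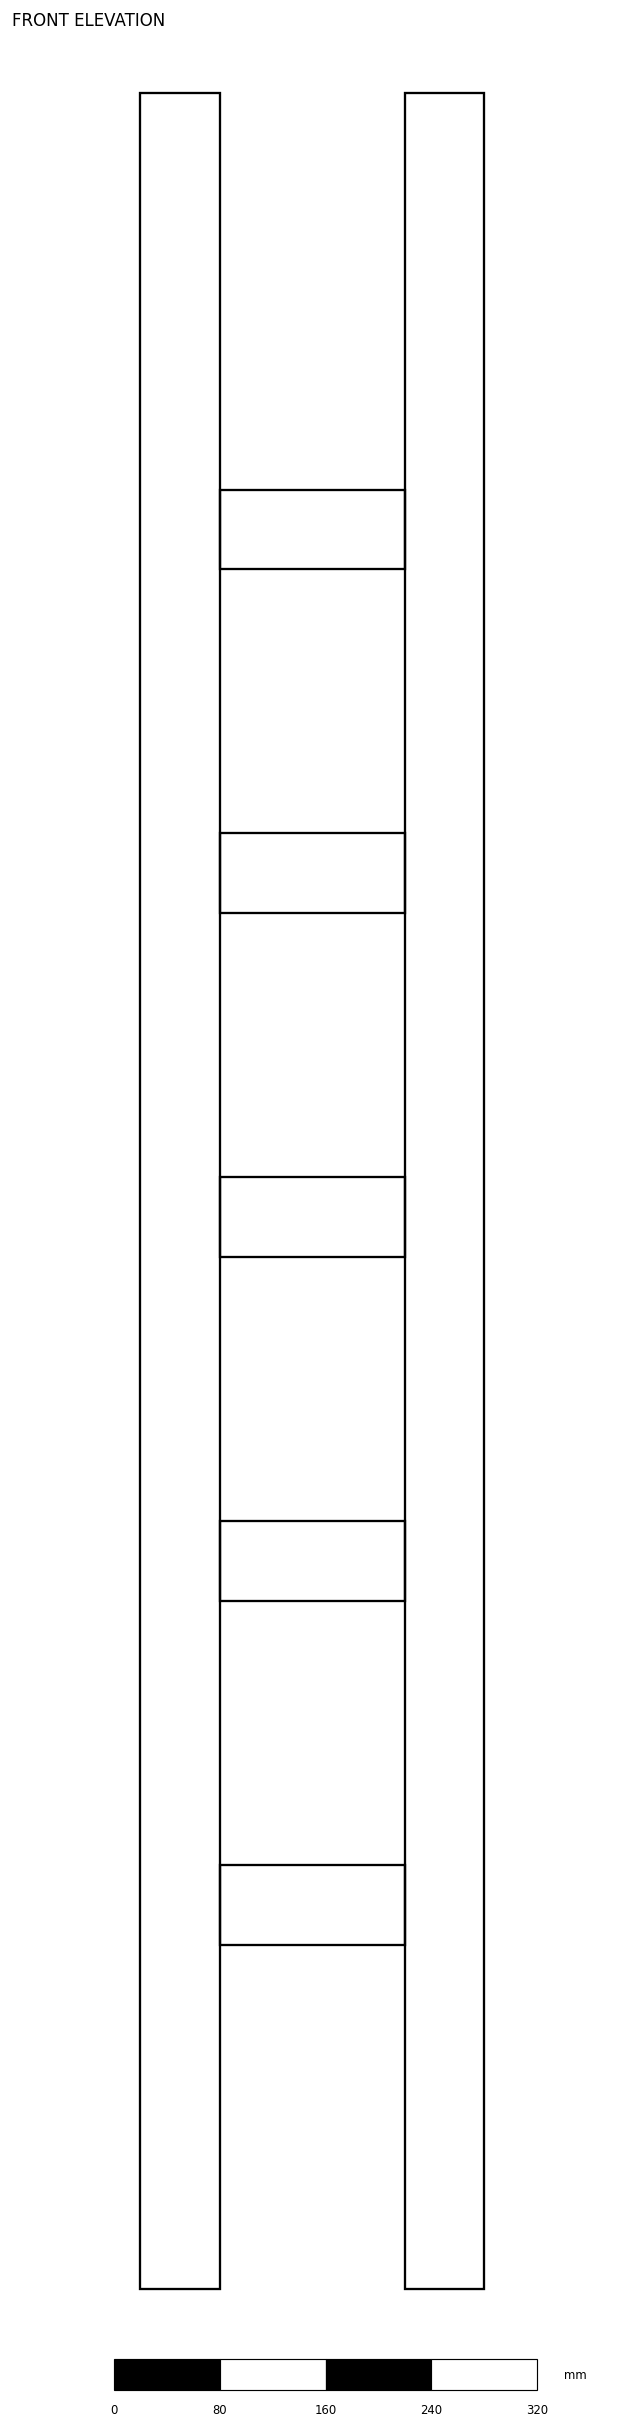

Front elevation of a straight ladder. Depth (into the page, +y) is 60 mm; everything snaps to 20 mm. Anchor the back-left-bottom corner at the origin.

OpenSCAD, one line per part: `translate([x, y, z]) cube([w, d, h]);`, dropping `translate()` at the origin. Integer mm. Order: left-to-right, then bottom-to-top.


cube([60, 60, 1660]);
translate([60, 0, 260]) cube([140, 60, 60]);
translate([60, 0, 520]) cube([140, 60, 60]);
translate([60, 0, 780]) cube([140, 60, 60]);
translate([60, 0, 1040]) cube([140, 60, 60]);
translate([60, 0, 1300]) cube([140, 60, 60]);
translate([200, 0, 0]) cube([60, 60, 1660]);
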